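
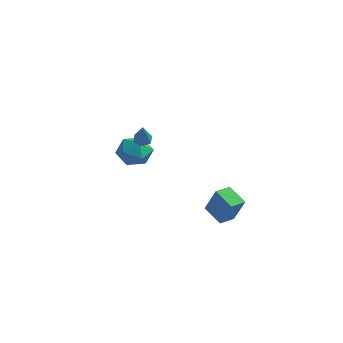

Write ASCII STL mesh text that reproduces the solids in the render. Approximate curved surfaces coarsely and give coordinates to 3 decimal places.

solid 
facet normal -0.493 0.482 -0.725
outer loop
vertex -1.675 -3.624 0.148
vertex -1.916 -3.275 0.544
vertex -1.412 -3.129 0.298
endloop
endfacet
facet normal 0.837 -0.307 -0.453
outer loop
vertex -1.675 -3.624 0.148
vertex -1.412 -3.129 0.298
vertex -0.884 -4.285 2.056
endloop
endfacet
facet normal -0.493 0.483 -0.723
outer loop
vertex -1.412 -3.129 0.298
vertex -1.916 -3.275 0.544
vertex -1.652 -2.781 0.694
endloop
endfacet
facet normal 0.859 0.507 0.075
outer loop
vertex -1.412 -3.129 0.298
vertex -1.652 -2.781 0.694
vertex -0.884 -4.285 2.056
endloop
endfacet
facet normal -0.493 0.483 -0.723
outer loop
vertex -1.652 -2.781 0.694
vertex -1.916 -3.275 0.544
vertex -2.157 -2.927 0.941
endloop
endfacet
facet normal 0.138 0.703 0.698
outer loop
vertex -1.652 -2.781 0.694
vertex -2.157 -2.927 0.941
vertex -0.884 -4.285 2.056
endloop
endfacet
facet normal -0.495 0.482 -0.723
outer loop
vertex -2.157 -2.927 0.941
vertex -1.916 -3.275 0.544
vertex -2.42 -3.422 0.791
endloop
endfacet
facet normal -0.606 0.082 0.791
outer loop
vertex -2.157 -2.927 0.941
vertex -2.42 -3.422 0.791
vertex -0.884 -4.285 2.056
endloop
endfacet
facet normal -0.495 0.483 -0.722
outer loop
vertex -2.42 -3.422 0.791
vertex -1.916 -3.275 0.544
vertex -2.18 -3.77 0.394
endloop
endfacet
facet normal -0.628 -0.733 0.263
outer loop
vertex -2.42 -3.422 0.791
vertex -2.18 -3.77 0.394
vertex -0.884 -4.285 2.056
endloop
endfacet
facet normal -0.492 0.482 -0.725
outer loop
vertex -2.18 -3.77 0.394
vertex -1.916 -3.275 0.544
vertex -1.675 -3.624 0.148
endloop
endfacet
facet normal 0.093 -0.928 -0.360
outer loop
vertex -2.18 -3.77 0.394
vertex -1.675 -3.624 0.148
vertex -0.884 -4.285 2.056
endloop
endfacet
facet normal -0.912 -0.229 0.341
outer loop
vertex -4.479 -2.01 -0.959
vertex -4.319 -3.158 -1.303
vertex -3.992 -2.809 -0.193
endloop
endfacet
facet normal -0.626 0.306 0.717
outer loop
vertex -4.479 -2.01 -0.959
vertex -3.992 -2.809 -0.193
vertex -3.536 -1.691 -0.272
endloop
endfacet
facet normal -0.476 0.838 0.265
outer loop
vertex -4.479 -2.01 -0.959
vertex -3.536 -1.691 -0.272
vertex -3.582 -1.351 -1.432
endloop
endfacet
facet normal -0.670 0.632 -0.390
outer loop
vertex -4.479 -2.01 -0.959
vertex -3.582 -1.351 -1.432
vertex -4.066 -2.257 -2.068
endloop
endfacet
facet normal -0.939 -0.028 -0.343
outer loop
vertex -4.479 -2.01 -0.959
vertex -4.066 -2.257 -2.068
vertex -4.319 -3.158 -1.303
endloop
endfacet
facet normal -0.011 0.075 0.997
outer loop
vertex -3.536 -1.691 -0.272
vertex -3.992 -2.809 -0.193
vertex -2.794 -2.643 -0.192
endloop
endfacet
facet normal -0.474 -0.790 0.388
outer loop
vertex -3.992 -2.809 -0.193
vertex -4.319 -3.158 -1.303
vertex -3.278 -3.549 -0.828
endloop
endfacet
facet normal -0.518 -0.464 -0.718
outer loop
vertex -4.319 -3.158 -1.303
vertex -4.066 -2.257 -2.068
vertex -3.324 -3.209 -1.988
endloop
endfacet
facet normal -0.083 0.602 -0.794
outer loop
vertex -4.066 -2.257 -2.068
vertex -3.582 -1.351 -1.432
vertex -2.868 -2.091 -2.067
endloop
endfacet
facet normal 0.231 0.936 0.265
outer loop
vertex -3.582 -1.351 -1.432
vertex -3.536 -1.691 -0.272
vertex -2.541 -1.742 -0.957
endloop
endfacet
facet normal 0.670 -0.632 0.390
outer loop
vertex -2.381 -2.89 -1.301
vertex -2.794 -2.643 -0.192
vertex -3.278 -3.549 -0.828
endloop
endfacet
facet normal 0.476 -0.838 -0.265
outer loop
vertex -2.381 -2.89 -1.301
vertex -3.278 -3.549 -0.828
vertex -3.324 -3.209 -1.988
endloop
endfacet
facet normal 0.626 -0.306 -0.717
outer loop
vertex -2.381 -2.89 -1.301
vertex -3.324 -3.209 -1.988
vertex -2.868 -2.091 -2.067
endloop
endfacet
facet normal 0.912 0.229 -0.341
outer loop
vertex -2.381 -2.89 -1.301
vertex -2.868 -2.091 -2.067
vertex -2.541 -1.742 -0.957
endloop
endfacet
facet normal 0.939 0.028 0.343
outer loop
vertex -2.381 -2.89 -1.301
vertex -2.541 -1.742 -0.957
vertex -2.794 -2.643 -0.192
endloop
endfacet
facet normal 0.083 -0.602 0.794
outer loop
vertex -3.278 -3.549 -0.828
vertex -2.794 -2.643 -0.192
vertex -3.992 -2.809 -0.193
endloop
endfacet
facet normal -0.231 -0.936 -0.265
outer loop
vertex -3.324 -3.209 -1.988
vertex -3.278 -3.549 -0.828
vertex -4.319 -3.158 -1.303
endloop
endfacet
facet normal 0.011 -0.075 -0.997
outer loop
vertex -2.868 -2.091 -2.067
vertex -3.324 -3.209 -1.988
vertex -4.066 -2.257 -2.068
endloop
endfacet
facet normal 0.474 0.790 -0.388
outer loop
vertex -2.541 -1.742 -0.957
vertex -2.868 -2.091 -2.067
vertex -3.582 -1.351 -1.432
endloop
endfacet
facet normal 0.518 0.464 0.718
outer loop
vertex -2.794 -2.643 -0.192
vertex -2.541 -1.742 -0.957
vertex -3.536 -1.691 -0.272
endloop
endfacet
facet normal -0.501 0.085 -0.861
outer loop
vertex 2.734 -2.995 -3.663
vertex 2.836 -1.961 -3.62
vertex 4.006 -3.09 -4.413
endloop
endfacet
facet normal -0.098 -0.994 -0.041
outer loop
vertex 5.004 -3.259 -2.7
vertex 2.734 -2.995 -3.663
vertex 4.006 -3.09 -4.413
endloop
endfacet
facet normal -0.501 0.085 -0.861
outer loop
vertex 4.006 -3.09 -4.413
vertex 2.836 -1.961 -3.62
vertex 4.108 -2.055 -4.37
endloop
endfacet
facet normal 0.860 -0.064 -0.507
outer loop
vertex 4.108 -2.055 -4.37
vertex 5.004 -3.259 -2.7
vertex 4.006 -3.09 -4.413
endloop
endfacet
facet normal -0.860 0.064 0.507
outer loop
vertex 2.734 -2.995 -3.663
vertex 3.834 -2.13 -1.907
vertex 2.836 -1.961 -3.62
endloop
endfacet
facet normal -0.098 -0.994 -0.042
outer loop
vertex 3.732 -3.165 -1.95
vertex 2.734 -2.995 -3.663
vertex 5.004 -3.259 -2.7
endloop
endfacet
facet normal -0.860 0.064 0.507
outer loop
vertex 3.732 -3.165 -1.95
vertex 3.834 -2.13 -1.907
vertex 2.734 -2.995 -3.663
endloop
endfacet
facet normal 0.098 0.994 0.041
outer loop
vertex 2.836 -1.961 -3.62
vertex 3.834 -2.13 -1.907
vertex 4.108 -2.055 -4.37
endloop
endfacet
facet normal 0.860 -0.064 -0.507
outer loop
vertex 5.106 -2.225 -2.657
vertex 5.004 -3.259 -2.7
vertex 4.108 -2.055 -4.37
endloop
endfacet
facet normal 0.099 0.994 0.041
outer loop
vertex 4.108 -2.055 -4.37
vertex 3.834 -2.13 -1.907
vertex 5.106 -2.225 -2.657
endloop
endfacet
facet normal 0.501 -0.085 0.861
outer loop
vertex 5.106 -2.225 -2.657
vertex 3.732 -3.165 -1.95
vertex 5.004 -3.259 -2.7
endloop
endfacet
facet normal 0.501 -0.085 0.861
outer loop
vertex 3.834 -2.13 -1.907
vertex 3.732 -3.165 -1.95
vertex 5.106 -2.225 -2.657
endloop
endfacet

endsolid


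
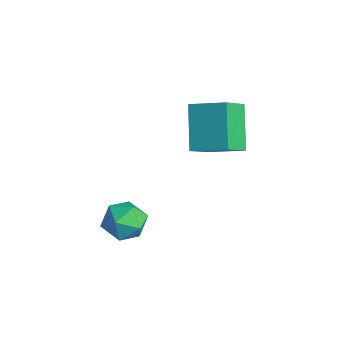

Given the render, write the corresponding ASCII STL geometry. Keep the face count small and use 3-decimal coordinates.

solid 
facet normal -0.117 0.795 0.595
outer loop
vertex 0.544 -0.399 -3.25
vertex -0.295 -0.734 -2.967
vertex 0.491 -0.97 -2.497
endloop
endfacet
facet normal 0.574 0.632 0.520
outer loop
vertex 0.544 -0.399 -3.25
vertex 0.491 -0.97 -2.497
vertex 1.187 -1.083 -3.128
endloop
endfacet
facet normal 0.733 0.658 -0.175
outer loop
vertex 0.544 -0.399 -3.25
vertex 1.187 -1.083 -3.128
vertex 0.831 -0.916 -3.989
endloop
endfacet
facet normal 0.140 0.836 -0.531
outer loop
vertex 0.544 -0.399 -3.25
vertex 0.831 -0.916 -3.989
vertex -0.085 -0.7 -3.89
endloop
endfacet
facet normal -0.386 0.921 -0.054
outer loop
vertex 0.544 -0.399 -3.25
vertex -0.085 -0.7 -3.89
vertex -0.295 -0.734 -2.967
endloop
endfacet
facet normal 0.668 -0.038 0.743
outer loop
vertex 1.187 -1.083 -3.128
vertex 0.491 -0.97 -2.497
vertex 0.745 -1.84 -2.77
endloop
endfacet
facet normal -0.449 0.225 0.865
outer loop
vertex 0.491 -0.97 -2.497
vertex -0.295 -0.734 -2.967
vertex -0.171 -1.624 -2.671
endloop
endfacet
facet normal -0.884 0.429 -0.185
outer loop
vertex -0.295 -0.734 -2.967
vertex -0.085 -0.7 -3.89
vertex -0.527 -1.457 -3.532
endloop
endfacet
facet normal -0.035 0.290 -0.956
outer loop
vertex -0.085 -0.7 -3.89
vertex 0.831 -0.916 -3.989
vertex 0.169 -1.57 -4.163
endloop
endfacet
facet normal 0.924 0.002 -0.382
outer loop
vertex 0.831 -0.916 -3.989
vertex 1.187 -1.083 -3.128
vertex 0.955 -1.806 -3.693
endloop
endfacet
facet normal -0.140 -0.836 0.531
outer loop
vertex 0.116 -2.141 -3.41
vertex 0.745 -1.84 -2.77
vertex -0.171 -1.624 -2.671
endloop
endfacet
facet normal -0.733 -0.658 0.175
outer loop
vertex 0.116 -2.141 -3.41
vertex -0.171 -1.624 -2.671
vertex -0.527 -1.457 -3.532
endloop
endfacet
facet normal -0.574 -0.632 -0.520
outer loop
vertex 0.116 -2.141 -3.41
vertex -0.527 -1.457 -3.532
vertex 0.169 -1.57 -4.163
endloop
endfacet
facet normal 0.117 -0.795 -0.595
outer loop
vertex 0.116 -2.141 -3.41
vertex 0.169 -1.57 -4.163
vertex 0.955 -1.806 -3.693
endloop
endfacet
facet normal 0.386 -0.921 0.054
outer loop
vertex 0.116 -2.141 -3.41
vertex 0.955 -1.806 -3.693
vertex 0.745 -1.84 -2.77
endloop
endfacet
facet normal 0.035 -0.290 0.956
outer loop
vertex -0.171 -1.624 -2.671
vertex 0.745 -1.84 -2.77
vertex 0.491 -0.97 -2.497
endloop
endfacet
facet normal -0.924 -0.002 0.382
outer loop
vertex -0.527 -1.457 -3.532
vertex -0.171 -1.624 -2.671
vertex -0.295 -0.734 -2.967
endloop
endfacet
facet normal -0.668 0.038 -0.743
outer loop
vertex 0.169 -1.57 -4.163
vertex -0.527 -1.457 -3.532
vertex -0.085 -0.7 -3.89
endloop
endfacet
facet normal 0.449 -0.225 -0.865
outer loop
vertex 0.955 -1.806 -3.693
vertex 0.169 -1.57 -4.163
vertex 0.831 -0.916 -3.989
endloop
endfacet
facet normal 0.884 -0.429 0.185
outer loop
vertex 0.745 -1.84 -2.77
vertex 0.955 -1.806 -3.693
vertex 1.187 -1.083 -3.128
endloop
endfacet
facet normal -0.700 -0.625 -0.345
outer loop
vertex 0.626 1.275 -0.087
vertex -0.661 1.941 1.32
vertex 0.143 2.336 -1.031
endloop
endfacet
facet normal 0.637 -0.330 -0.696
outer loop
vertex 1.221 3.299 -0.5
vertex 0.626 1.275 -0.087
vertex 0.143 2.336 -1.031
endloop
endfacet
facet normal -0.700 -0.625 -0.345
outer loop
vertex 0.143 2.336 -1.031
vertex -0.661 1.941 1.32
vertex -1.144 3.002 0.376
endloop
endfacet
facet normal -0.322 0.707 -0.629
outer loop
vertex -1.144 3.002 0.376
vertex 1.221 3.299 -0.5
vertex 0.143 2.336 -1.031
endloop
endfacet
facet normal 0.322 -0.707 0.629
outer loop
vertex 0.626 1.275 -0.087
vertex 0.417 2.904 1.851
vertex -0.661 1.941 1.32
endloop
endfacet
facet normal 0.637 -0.330 -0.696
outer loop
vertex 1.704 2.238 0.444
vertex 0.626 1.275 -0.087
vertex 1.221 3.299 -0.5
endloop
endfacet
facet normal 0.322 -0.707 0.629
outer loop
vertex 1.704 2.238 0.444
vertex 0.417 2.904 1.851
vertex 0.626 1.275 -0.087
endloop
endfacet
facet normal -0.637 0.330 0.696
outer loop
vertex -0.661 1.941 1.32
vertex 0.417 2.904 1.851
vertex -1.144 3.002 0.376
endloop
endfacet
facet normal -0.322 0.707 -0.629
outer loop
vertex -0.066 3.965 0.907
vertex 1.221 3.299 -0.5
vertex -1.144 3.002 0.376
endloop
endfacet
facet normal -0.637 0.330 0.696
outer loop
vertex -1.144 3.002 0.376
vertex 0.417 2.904 1.851
vertex -0.066 3.965 0.907
endloop
endfacet
facet normal 0.700 0.625 0.345
outer loop
vertex -0.066 3.965 0.907
vertex 1.704 2.238 0.444
vertex 1.221 3.299 -0.5
endloop
endfacet
facet normal 0.700 0.625 0.345
outer loop
vertex 0.417 2.904 1.851
vertex 1.704 2.238 0.444
vertex -0.066 3.965 0.907
endloop
endfacet

endsolid


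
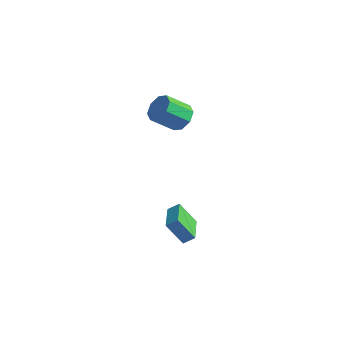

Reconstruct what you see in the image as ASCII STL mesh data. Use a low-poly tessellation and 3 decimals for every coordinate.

solid 
facet normal 0.474 0.604 -0.641
outer loop
vertex 1.142 1.191 3.431
vertex 0.237 1.573 3.122
vertex 0.918 1.817 3.855
endloop
endfacet
facet normal 0.834 -0.073 0.548
outer loop
vertex 1.142 1.191 3.431
vertex 0.918 1.817 3.855
vertex 0.228 0.025 4.668
endloop
endfacet
facet normal 0.834 -0.073 0.548
outer loop
vertex 0.228 0.025 4.668
vertex 0.918 1.817 3.855
vertex 0.004 0.651 5.092
endloop
endfacet
facet normal -0.474 -0.604 0.641
outer loop
vertex 0.228 0.025 4.668
vertex 0.004 0.651 5.092
vertex -0.677 0.407 4.358
endloop
endfacet
facet normal 0.474 0.603 -0.641
outer loop
vertex 0.918 1.817 3.855
vertex 0.237 1.573 3.122
vertex 0.295 2.3 3.849
endloop
endfacet
facet normal 0.388 0.510 0.768
outer loop
vertex 0.918 1.817 3.855
vertex 0.295 2.3 3.849
vertex 0.004 0.651 5.092
endloop
endfacet
facet normal 0.388 0.510 0.768
outer loop
vertex 0.004 0.651 5.092
vertex 0.295 2.3 3.849
vertex -0.619 1.134 5.086
endloop
endfacet
facet normal -0.474 -0.604 0.641
outer loop
vertex 0.004 0.651 5.092
vertex -0.619 1.134 5.086
vertex -0.677 0.407 4.358
endloop
endfacet
facet normal 0.474 0.603 -0.641
outer loop
vertex 0.295 2.3 3.849
vertex 0.237 1.573 3.122
vertex -0.362 2.357 3.417
endloop
endfacet
facet normal -0.285 0.794 0.538
outer loop
vertex 0.295 2.3 3.849
vertex -0.362 2.357 3.417
vertex -0.619 1.134 5.086
endloop
endfacet
facet normal -0.285 0.794 0.538
outer loop
vertex -0.619 1.134 5.086
vertex -0.362 2.357 3.417
vertex -1.276 1.191 4.654
endloop
endfacet
facet normal -0.474 -0.604 0.641
outer loop
vertex -0.619 1.134 5.086
vertex -1.276 1.191 4.654
vertex -0.677 0.407 4.358
endloop
endfacet
facet normal 0.474 0.604 -0.641
outer loop
vertex -0.362 2.357 3.417
vertex 0.237 1.573 3.122
vertex -0.668 1.955 2.812
endloop
endfacet
facet normal -0.791 0.612 -0.007
outer loop
vertex -0.362 2.357 3.417
vertex -0.668 1.955 2.812
vertex -1.276 1.191 4.654
endloop
endfacet
facet normal -0.791 0.612 -0.007
outer loop
vertex -1.276 1.191 4.654
vertex -0.668 1.955 2.812
vertex -1.582 0.789 4.049
endloop
endfacet
facet normal -0.474 -0.604 0.641
outer loop
vertex -1.276 1.191 4.654
vertex -1.582 0.789 4.049
vertex -0.677 0.407 4.358
endloop
endfacet
facet normal 0.474 0.604 -0.641
outer loop
vertex -0.668 1.955 2.812
vertex 0.237 1.573 3.122
vertex -0.444 1.329 2.388
endloop
endfacet
facet normal -0.834 0.073 -0.548
outer loop
vertex -0.668 1.955 2.812
vertex -0.444 1.329 2.388
vertex -1.582 0.789 4.049
endloop
endfacet
facet normal -0.834 0.073 -0.548
outer loop
vertex -1.582 0.789 4.049
vertex -0.444 1.329 2.388
vertex -1.358 0.163 3.625
endloop
endfacet
facet normal -0.474 -0.604 0.641
outer loop
vertex -1.582 0.789 4.049
vertex -1.358 0.163 3.625
vertex -0.677 0.407 4.358
endloop
endfacet
facet normal 0.474 0.604 -0.641
outer loop
vertex -0.444 1.329 2.388
vertex 0.237 1.573 3.122
vertex 0.179 0.846 2.394
endloop
endfacet
facet normal -0.388 -0.510 -0.768
outer loop
vertex -0.444 1.329 2.388
vertex 0.179 0.846 2.394
vertex -1.358 0.163 3.625
endloop
endfacet
facet normal -0.388 -0.510 -0.768
outer loop
vertex -1.358 0.163 3.625
vertex 0.179 0.846 2.394
vertex -0.735 -0.32 3.631
endloop
endfacet
facet normal -0.474 -0.603 0.641
outer loop
vertex -1.358 0.163 3.625
vertex -0.735 -0.32 3.631
vertex -0.677 0.407 4.358
endloop
endfacet
facet normal 0.474 0.604 -0.641
outer loop
vertex 0.179 0.846 2.394
vertex 0.237 1.573 3.122
vertex 0.836 0.789 2.826
endloop
endfacet
facet normal 0.285 -0.794 -0.538
outer loop
vertex 0.179 0.846 2.394
vertex 0.836 0.789 2.826
vertex -0.735 -0.32 3.631
endloop
endfacet
facet normal 0.285 -0.794 -0.538
outer loop
vertex -0.735 -0.32 3.631
vertex 0.836 0.789 2.826
vertex -0.078 -0.377 4.063
endloop
endfacet
facet normal -0.474 -0.603 0.641
outer loop
vertex -0.735 -0.32 3.631
vertex -0.078 -0.377 4.063
vertex -0.677 0.407 4.358
endloop
endfacet
facet normal 0.474 0.604 -0.641
outer loop
vertex 0.836 0.789 2.826
vertex 0.237 1.573 3.122
vertex 1.142 1.191 3.431
endloop
endfacet
facet normal 0.791 -0.612 0.007
outer loop
vertex 0.836 0.789 2.826
vertex 1.142 1.191 3.431
vertex -0.078 -0.377 4.063
endloop
endfacet
facet normal 0.791 -0.612 0.007
outer loop
vertex -0.078 -0.377 4.063
vertex 1.142 1.191 3.431
vertex 0.228 0.025 4.668
endloop
endfacet
facet normal -0.474 -0.604 0.641
outer loop
vertex -0.078 -0.377 4.063
vertex 0.228 0.025 4.668
vertex -0.677 0.407 4.358
endloop
endfacet
facet normal -0.572 0.810 -0.131
outer loop
vertex 1.61 -0.451 -3.107
vertex 2.589 -0.002 -4.611
vertex 1.059 -0.921 -3.606
endloop
endfacet
facet normal -0.529 -0.243 0.813
outer loop
vertex 2.271 -2.638 -3.329
vertex 1.61 -0.451 -3.107
vertex 1.059 -0.921 -3.606
endloop
endfacet
facet normal -0.572 0.810 -0.130
outer loop
vertex 1.059 -0.921 -3.606
vertex 2.589 -0.002 -4.611
vertex 2.037 -0.472 -5.11
endloop
endfacet
facet normal -0.627 -0.534 -0.567
outer loop
vertex 2.037 -0.472 -5.11
vertex 2.271 -2.638 -3.329
vertex 1.059 -0.921 -3.606
endloop
endfacet
facet normal 0.627 0.534 0.567
outer loop
vertex 1.61 -0.451 -3.107
vertex 3.801 -1.719 -4.334
vertex 2.589 -0.002 -4.611
endloop
endfacet
facet normal -0.529 -0.242 0.813
outer loop
vertex 2.823 -2.168 -2.83
vertex 1.61 -0.451 -3.107
vertex 2.271 -2.638 -3.329
endloop
endfacet
facet normal 0.627 0.534 0.567
outer loop
vertex 2.823 -2.168 -2.83
vertex 3.801 -1.719 -4.334
vertex 1.61 -0.451 -3.107
endloop
endfacet
facet normal 0.529 0.242 -0.813
outer loop
vertex 2.589 -0.002 -4.611
vertex 3.801 -1.719 -4.334
vertex 2.037 -0.472 -5.11
endloop
endfacet
facet normal -0.627 -0.534 -0.567
outer loop
vertex 3.25 -2.189 -4.833
vertex 2.271 -2.638 -3.329
vertex 2.037 -0.472 -5.11
endloop
endfacet
facet normal 0.529 0.243 -0.813
outer loop
vertex 2.037 -0.472 -5.11
vertex 3.801 -1.719 -4.334
vertex 3.25 -2.189 -4.833
endloop
endfacet
facet normal 0.572 -0.810 0.130
outer loop
vertex 3.25 -2.189 -4.833
vertex 2.823 -2.168 -2.83
vertex 2.271 -2.638 -3.329
endloop
endfacet
facet normal 0.572 -0.810 0.131
outer loop
vertex 3.801 -1.719 -4.334
vertex 2.823 -2.168 -2.83
vertex 3.25 -2.189 -4.833
endloop
endfacet

endsolid


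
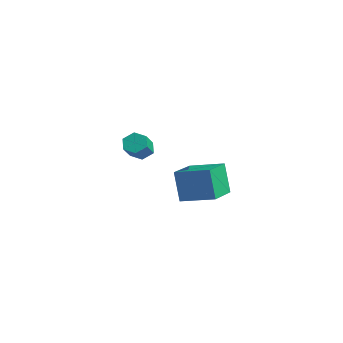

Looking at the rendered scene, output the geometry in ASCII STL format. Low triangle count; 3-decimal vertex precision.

solid 
facet normal -0.519 0.560 -0.646
outer loop
vertex -3.588 1.949 -1.83
vertex -3.996 2.132 -1.344
vertex -3.455 2.487 -1.471
endloop
endfacet
facet normal 0.831 0.152 -0.535
outer loop
vertex -3.588 1.949 -1.83
vertex -3.455 2.487 -1.471
vertex -2.956 1.266 -1.042
endloop
endfacet
facet normal 0.831 0.151 -0.536
outer loop
vertex -2.956 1.266 -1.042
vertex -3.455 2.487 -1.471
vertex -2.822 1.803 -0.683
endloop
endfacet
facet normal 0.519 -0.561 0.645
outer loop
vertex -2.956 1.266 -1.042
vertex -2.822 1.803 -0.683
vertex -3.364 1.448 -0.556
endloop
endfacet
facet normal -0.519 0.561 -0.645
outer loop
vertex -3.455 2.487 -1.471
vertex -3.996 2.132 -1.344
vertex -3.862 2.669 -0.985
endloop
endfacet
facet normal 0.591 0.781 0.203
outer loop
vertex -3.455 2.487 -1.471
vertex -3.862 2.669 -0.985
vertex -2.822 1.803 -0.683
endloop
endfacet
facet normal 0.591 0.781 0.202
outer loop
vertex -2.822 1.803 -0.683
vertex -3.862 2.669 -0.985
vertex -3.23 1.986 -0.197
endloop
endfacet
facet normal 0.518 -0.560 0.646
outer loop
vertex -2.822 1.803 -0.683
vertex -3.23 1.986 -0.197
vertex -3.364 1.448 -0.556
endloop
endfacet
facet normal -0.519 0.561 -0.645
outer loop
vertex -3.862 2.669 -0.985
vertex -3.996 2.132 -1.344
vertex -4.404 2.314 -0.858
endloop
endfacet
facet normal -0.240 0.630 0.738
outer loop
vertex -3.862 2.669 -0.985
vertex -4.404 2.314 -0.858
vertex -3.23 1.986 -0.197
endloop
endfacet
facet normal -0.240 0.630 0.738
outer loop
vertex -3.23 1.986 -0.197
vertex -4.404 2.314 -0.858
vertex -3.772 1.631 -0.07
endloop
endfacet
facet normal 0.518 -0.560 0.646
outer loop
vertex -3.23 1.986 -0.197
vertex -3.772 1.631 -0.07
vertex -3.364 1.448 -0.556
endloop
endfacet
facet normal -0.519 0.561 -0.645
outer loop
vertex -4.404 2.314 -0.858
vertex -3.996 2.132 -1.344
vertex -4.538 1.777 -1.217
endloop
endfacet
facet normal -0.831 -0.151 0.536
outer loop
vertex -4.404 2.314 -0.858
vertex -4.538 1.777 -1.217
vertex -3.772 1.631 -0.07
endloop
endfacet
facet normal -0.831 -0.152 0.535
outer loop
vertex -3.772 1.631 -0.07
vertex -4.538 1.777 -1.217
vertex -3.905 1.093 -0.429
endloop
endfacet
facet normal 0.519 -0.560 0.646
outer loop
vertex -3.772 1.631 -0.07
vertex -3.905 1.093 -0.429
vertex -3.364 1.448 -0.556
endloop
endfacet
facet normal -0.518 0.560 -0.646
outer loop
vertex -4.538 1.777 -1.217
vertex -3.996 2.132 -1.344
vertex -4.13 1.594 -1.703
endloop
endfacet
facet normal -0.591 -0.781 -0.203
outer loop
vertex -4.538 1.777 -1.217
vertex -4.13 1.594 -1.703
vertex -3.905 1.093 -0.429
endloop
endfacet
facet normal -0.591 -0.781 -0.203
outer loop
vertex -3.905 1.093 -0.429
vertex -4.13 1.594 -1.703
vertex -3.498 0.911 -0.915
endloop
endfacet
facet normal 0.519 -0.561 0.645
outer loop
vertex -3.905 1.093 -0.429
vertex -3.498 0.911 -0.915
vertex -3.364 1.448 -0.556
endloop
endfacet
facet normal -0.518 0.560 -0.646
outer loop
vertex -4.13 1.594 -1.703
vertex -3.996 2.132 -1.344
vertex -3.588 1.949 -1.83
endloop
endfacet
facet normal 0.240 -0.630 -0.738
outer loop
vertex -4.13 1.594 -1.703
vertex -3.588 1.949 -1.83
vertex -3.498 0.911 -0.915
endloop
endfacet
facet normal 0.240 -0.630 -0.738
outer loop
vertex -3.498 0.911 -0.915
vertex -3.588 1.949 -1.83
vertex -2.956 1.266 -1.042
endloop
endfacet
facet normal 0.519 -0.561 0.645
outer loop
vertex -3.498 0.911 -0.915
vertex -2.956 1.266 -1.042
vertex -3.364 1.448 -0.556
endloop
endfacet
facet normal -0.740 -0.631 -0.232
outer loop
vertex 1.338 0.923 -0.568
vertex 0.232 2.334 -0.88
vertex 1.822 0.946 -2.177
endloop
endfacet
facet normal 0.608 -0.775 0.172
outer loop
vertex 3.088 2.026 -1.78
vertex 1.338 0.923 -0.568
vertex 1.822 0.946 -2.177
endloop
endfacet
facet normal -0.740 -0.631 -0.232
outer loop
vertex 1.822 0.946 -2.177
vertex 0.232 2.334 -0.88
vertex 0.716 2.358 -2.488
endloop
endfacet
facet normal 0.288 0.015 -0.958
outer loop
vertex 0.716 2.358 -2.488
vertex 3.088 2.026 -1.78
vertex 1.822 0.946 -2.177
endloop
endfacet
facet normal -0.288 -0.014 0.957
outer loop
vertex 1.338 0.923 -0.568
vertex 1.498 3.414 -0.483
vertex 0.232 2.334 -0.88
endloop
endfacet
facet normal 0.607 -0.776 0.171
outer loop
vertex 2.604 2.002 -0.172
vertex 1.338 0.923 -0.568
vertex 3.088 2.026 -1.78
endloop
endfacet
facet normal -0.287 -0.014 0.958
outer loop
vertex 2.604 2.002 -0.172
vertex 1.498 3.414 -0.483
vertex 1.338 0.923 -0.568
endloop
endfacet
facet normal -0.608 0.775 -0.171
outer loop
vertex 0.232 2.334 -0.88
vertex 1.498 3.414 -0.483
vertex 0.716 2.358 -2.488
endloop
endfacet
facet normal 0.288 0.014 -0.958
outer loop
vertex 1.982 3.437 -2.092
vertex 3.088 2.026 -1.78
vertex 0.716 2.358 -2.488
endloop
endfacet
facet normal -0.607 0.776 -0.172
outer loop
vertex 0.716 2.358 -2.488
vertex 1.498 3.414 -0.483
vertex 1.982 3.437 -2.092
endloop
endfacet
facet normal 0.740 0.631 0.232
outer loop
vertex 1.982 3.437 -2.092
vertex 2.604 2.002 -0.172
vertex 3.088 2.026 -1.78
endloop
endfacet
facet normal 0.740 0.631 0.232
outer loop
vertex 1.498 3.414 -0.483
vertex 2.604 2.002 -0.172
vertex 1.982 3.437 -2.092
endloop
endfacet

endsolid


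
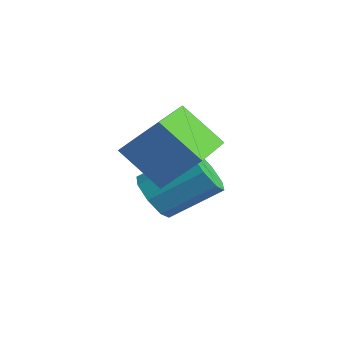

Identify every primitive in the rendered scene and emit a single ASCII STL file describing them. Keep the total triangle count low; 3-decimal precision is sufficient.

solid 
facet normal -0.593 0.794 -0.131
outer loop
vertex 2.306 2.374 3.953
vertex 3.535 3.078 2.657
vertex 1.423 1.497 2.639
endloop
endfacet
facet normal -0.640 -0.367 0.675
outer loop
vertex 2.705 -0.218 2.923
vertex 2.306 2.374 3.953
vertex 1.423 1.497 2.639
endloop
endfacet
facet normal -0.593 0.794 -0.131
outer loop
vertex 1.423 1.497 2.639
vertex 3.535 3.078 2.657
vertex 2.652 2.201 1.343
endloop
endfacet
facet normal -0.488 -0.485 -0.726
outer loop
vertex 2.652 2.201 1.343
vertex 2.705 -0.218 2.923
vertex 1.423 1.497 2.639
endloop
endfacet
facet normal 0.488 0.485 0.726
outer loop
vertex 2.306 2.374 3.953
vertex 4.817 1.363 2.941
vertex 3.535 3.078 2.657
endloop
endfacet
facet normal -0.640 -0.367 0.675
outer loop
vertex 3.588 0.659 4.237
vertex 2.306 2.374 3.953
vertex 2.705 -0.218 2.923
endloop
endfacet
facet normal 0.488 0.485 0.726
outer loop
vertex 3.588 0.659 4.237
vertex 4.817 1.363 2.941
vertex 2.306 2.374 3.953
endloop
endfacet
facet normal 0.640 0.367 -0.675
outer loop
vertex 3.535 3.078 2.657
vertex 4.817 1.363 2.941
vertex 2.652 2.201 1.343
endloop
endfacet
facet normal -0.488 -0.485 -0.726
outer loop
vertex 3.934 0.486 1.627
vertex 2.705 -0.218 2.923
vertex 2.652 2.201 1.343
endloop
endfacet
facet normal 0.640 0.367 -0.675
outer loop
vertex 2.652 2.201 1.343
vertex 4.817 1.363 2.941
vertex 3.934 0.486 1.627
endloop
endfacet
facet normal 0.593 -0.794 0.131
outer loop
vertex 3.934 0.486 1.627
vertex 3.588 0.659 4.237
vertex 2.705 -0.218 2.923
endloop
endfacet
facet normal 0.593 -0.794 0.131
outer loop
vertex 4.817 1.363 2.941
vertex 3.588 0.659 4.237
vertex 3.934 0.486 1.627
endloop
endfacet
facet normal -0.395 -0.735 -0.551
outer loop
vertex 2.333 1.853 -0.841
vertex 1.74 1.639 -0.13
vertex 1.706 2.22 -0.881
endloop
endfacet
facet normal 0.318 0.453 -0.833
outer loop
vertex 2.333 1.853 -0.841
vertex 1.706 2.22 -0.881
vertex 3.152 3.374 0.299
endloop
endfacet
facet normal 0.319 0.453 -0.833
outer loop
vertex 3.152 3.374 0.299
vertex 1.706 2.22 -0.881
vertex 2.526 3.741 0.259
endloop
endfacet
facet normal 0.396 0.735 0.550
outer loop
vertex 3.152 3.374 0.299
vertex 2.526 3.741 0.259
vertex 2.56 3.161 1.01
endloop
endfacet
facet normal -0.396 -0.735 -0.551
outer loop
vertex 1.706 2.22 -0.881
vertex 1.74 1.639 -0.13
vertex 1.1 2.247 -0.481
endloop
endfacet
facet normal -0.384 0.677 -0.627
outer loop
vertex 1.706 2.22 -0.881
vertex 1.1 2.247 -0.481
vertex 2.526 3.741 0.259
endloop
endfacet
facet normal -0.384 0.677 -0.628
outer loop
vertex 2.526 3.741 0.259
vertex 1.1 2.247 -0.481
vertex 1.919 3.768 0.659
endloop
endfacet
facet normal 0.395 0.736 0.550
outer loop
vertex 2.526 3.741 0.259
vertex 1.919 3.768 0.659
vertex 2.56 3.161 1.01
endloop
endfacet
facet normal -0.396 -0.735 -0.550
outer loop
vertex 1.1 2.247 -0.481
vertex 1.74 1.639 -0.13
vertex 0.869 1.918 0.125
endloop
endfacet
facet normal -0.862 0.505 -0.054
outer loop
vertex 1.1 2.247 -0.481
vertex 0.869 1.918 0.125
vertex 1.919 3.768 0.659
endloop
endfacet
facet normal -0.862 0.505 -0.054
outer loop
vertex 1.919 3.768 0.659
vertex 0.869 1.918 0.125
vertex 1.688 3.439 1.265
endloop
endfacet
facet normal 0.395 0.736 0.550
outer loop
vertex 1.919 3.768 0.659
vertex 1.688 3.439 1.265
vertex 2.56 3.161 1.01
endloop
endfacet
facet normal -0.396 -0.735 -0.550
outer loop
vertex 0.869 1.918 0.125
vertex 1.74 1.639 -0.13
vertex 1.148 1.426 0.581
endloop
endfacet
facet normal -0.834 0.037 0.550
outer loop
vertex 0.869 1.918 0.125
vertex 1.148 1.426 0.581
vertex 1.688 3.439 1.265
endloop
endfacet
facet normal -0.834 0.037 0.550
outer loop
vertex 1.688 3.439 1.265
vertex 1.148 1.426 0.581
vertex 1.967 2.947 1.721
endloop
endfacet
facet normal 0.395 0.735 0.551
outer loop
vertex 1.688 3.439 1.265
vertex 1.967 2.947 1.721
vertex 2.56 3.161 1.01
endloop
endfacet
facet normal -0.396 -0.735 -0.550
outer loop
vertex 1.148 1.426 0.581
vertex 1.74 1.639 -0.13
vertex 1.774 1.059 0.621
endloop
endfacet
facet normal -0.319 -0.453 0.833
outer loop
vertex 1.148 1.426 0.581
vertex 1.774 1.059 0.621
vertex 1.967 2.947 1.721
endloop
endfacet
facet normal -0.318 -0.453 0.833
outer loop
vertex 1.967 2.947 1.721
vertex 1.774 1.059 0.621
vertex 2.594 2.58 1.761
endloop
endfacet
facet normal 0.395 0.735 0.551
outer loop
vertex 1.967 2.947 1.721
vertex 2.594 2.58 1.761
vertex 2.56 3.161 1.01
endloop
endfacet
facet normal -0.395 -0.736 -0.550
outer loop
vertex 1.774 1.059 0.621
vertex 1.74 1.639 -0.13
vertex 2.381 1.032 0.221
endloop
endfacet
facet normal 0.384 -0.677 0.628
outer loop
vertex 1.774 1.059 0.621
vertex 2.381 1.032 0.221
vertex 2.594 2.58 1.761
endloop
endfacet
facet normal 0.384 -0.677 0.628
outer loop
vertex 2.594 2.58 1.761
vertex 2.381 1.032 0.221
vertex 3.2 2.553 1.361
endloop
endfacet
facet normal 0.396 0.735 0.551
outer loop
vertex 2.594 2.58 1.761
vertex 3.2 2.553 1.361
vertex 2.56 3.161 1.01
endloop
endfacet
facet normal -0.395 -0.736 -0.550
outer loop
vertex 2.381 1.032 0.221
vertex 1.74 1.639 -0.13
vertex 2.612 1.361 -0.385
endloop
endfacet
facet normal 0.862 -0.505 0.054
outer loop
vertex 2.381 1.032 0.221
vertex 2.612 1.361 -0.385
vertex 3.2 2.553 1.361
endloop
endfacet
facet normal 0.862 -0.505 0.054
outer loop
vertex 3.2 2.553 1.361
vertex 2.612 1.361 -0.385
vertex 3.431 2.882 0.755
endloop
endfacet
facet normal 0.396 0.735 0.550
outer loop
vertex 3.2 2.553 1.361
vertex 3.431 2.882 0.755
vertex 2.56 3.161 1.01
endloop
endfacet
facet normal -0.395 -0.735 -0.551
outer loop
vertex 2.612 1.361 -0.385
vertex 1.74 1.639 -0.13
vertex 2.333 1.853 -0.841
endloop
endfacet
facet normal 0.834 -0.037 -0.550
outer loop
vertex 2.612 1.361 -0.385
vertex 2.333 1.853 -0.841
vertex 3.431 2.882 0.755
endloop
endfacet
facet normal 0.834 -0.037 -0.550
outer loop
vertex 3.431 2.882 0.755
vertex 2.333 1.853 -0.841
vertex 3.152 3.374 0.299
endloop
endfacet
facet normal 0.396 0.735 0.550
outer loop
vertex 3.431 2.882 0.755
vertex 3.152 3.374 0.299
vertex 2.56 3.161 1.01
endloop
endfacet

endsolid


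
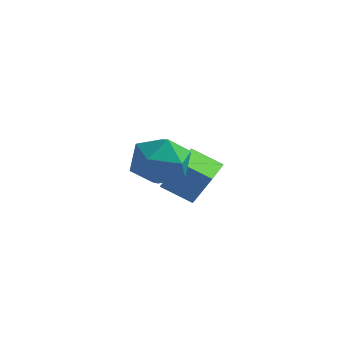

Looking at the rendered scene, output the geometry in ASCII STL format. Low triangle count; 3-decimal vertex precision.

solid 
facet normal -0.336 0.228 0.914
outer loop
vertex 3.366 0.668 -0.147
vertex 3.07 -0.071 -0.071
vertex 3.817 0.086 0.164
endloop
endfacet
facet normal 0.253 0.601 0.758
outer loop
vertex 3.366 0.668 -0.147
vertex 3.817 0.086 0.164
vertex 4.135 0.605 -0.354
endloop
endfacet
facet normal 0.125 0.978 0.167
outer loop
vertex 3.366 0.668 -0.147
vertex 4.135 0.605 -0.354
vertex 3.584 0.77 -0.908
endloop
endfacet
facet normal -0.544 0.838 -0.043
outer loop
vertex 3.366 0.668 -0.147
vertex 3.584 0.77 -0.908
vertex 2.926 0.352 -0.734
endloop
endfacet
facet normal -0.827 0.374 0.419
outer loop
vertex 3.366 0.668 -0.147
vertex 2.926 0.352 -0.734
vertex 3.07 -0.071 -0.071
endloop
endfacet
facet normal 0.777 0.138 0.615
outer loop
vertex 4.135 0.605 -0.354
vertex 3.817 0.086 0.164
vertex 4.314 -0.172 -0.406
endloop
endfacet
facet normal -0.175 -0.466 0.867
outer loop
vertex 3.817 0.086 0.164
vertex 3.07 -0.071 -0.071
vertex 3.656 -0.59 -0.232
endloop
endfacet
facet normal -0.971 -0.228 0.065
outer loop
vertex 3.07 -0.071 -0.071
vertex 2.926 0.352 -0.734
vertex 3.105 -0.425 -0.786
endloop
endfacet
facet normal -0.512 0.522 -0.682
outer loop
vertex 2.926 0.352 -0.734
vertex 3.584 0.77 -0.908
vertex 3.423 0.094 -1.304
endloop
endfacet
facet normal 0.568 0.748 -0.343
outer loop
vertex 3.584 0.77 -0.908
vertex 4.135 0.605 -0.354
vertex 4.17 0.251 -1.069
endloop
endfacet
facet normal 0.544 -0.838 0.043
outer loop
vertex 3.874 -0.488 -0.993
vertex 4.314 -0.172 -0.406
vertex 3.656 -0.59 -0.232
endloop
endfacet
facet normal -0.125 -0.978 -0.167
outer loop
vertex 3.874 -0.488 -0.993
vertex 3.656 -0.59 -0.232
vertex 3.105 -0.425 -0.786
endloop
endfacet
facet normal -0.253 -0.601 -0.758
outer loop
vertex 3.874 -0.488 -0.993
vertex 3.105 -0.425 -0.786
vertex 3.423 0.094 -1.304
endloop
endfacet
facet normal 0.336 -0.228 -0.914
outer loop
vertex 3.874 -0.488 -0.993
vertex 3.423 0.094 -1.304
vertex 4.17 0.251 -1.069
endloop
endfacet
facet normal 0.827 -0.374 -0.419
outer loop
vertex 3.874 -0.488 -0.993
vertex 4.17 0.251 -1.069
vertex 4.314 -0.172 -0.406
endloop
endfacet
facet normal 0.512 -0.522 0.682
outer loop
vertex 3.656 -0.59 -0.232
vertex 4.314 -0.172 -0.406
vertex 3.817 0.086 0.164
endloop
endfacet
facet normal -0.568 -0.748 0.343
outer loop
vertex 3.105 -0.425 -0.786
vertex 3.656 -0.59 -0.232
vertex 3.07 -0.071 -0.071
endloop
endfacet
facet normal -0.777 -0.138 -0.615
outer loop
vertex 3.423 0.094 -1.304
vertex 3.105 -0.425 -0.786
vertex 2.926 0.352 -0.734
endloop
endfacet
facet normal 0.175 0.466 -0.867
outer loop
vertex 4.17 0.251 -1.069
vertex 3.423 0.094 -1.304
vertex 3.584 0.77 -0.908
endloop
endfacet
facet normal 0.971 0.228 -0.065
outer loop
vertex 4.314 -0.172 -0.406
vertex 4.17 0.251 -1.069
vertex 4.135 0.605 -0.354
endloop
endfacet
facet normal -0.856 -0.188 0.482
outer loop
vertex 3.087 2.0 -1.501
vertex 2.793 3.193 -1.558
vertex 2.642 1.85 -2.349
endloop
endfacet
facet normal 0.239 -0.970 0.046
outer loop
vertex 3.447 2.027 -2.802
vertex 3.087 2.0 -1.501
vertex 2.642 1.85 -2.349
endloop
endfacet
facet normal -0.856 -0.188 0.482
outer loop
vertex 2.642 1.85 -2.349
vertex 2.793 3.193 -1.558
vertex 2.348 3.043 -2.406
endloop
endfacet
facet normal -0.458 -0.155 -0.875
outer loop
vertex 2.348 3.043 -2.406
vertex 3.447 2.027 -2.802
vertex 2.642 1.85 -2.349
endloop
endfacet
facet normal 0.458 0.155 0.875
outer loop
vertex 3.087 2.0 -1.501
vertex 3.598 3.37 -2.011
vertex 2.793 3.193 -1.558
endloop
endfacet
facet normal 0.239 -0.970 0.046
outer loop
vertex 3.892 2.177 -1.954
vertex 3.087 2.0 -1.501
vertex 3.447 2.027 -2.802
endloop
endfacet
facet normal 0.458 0.155 0.875
outer loop
vertex 3.892 2.177 -1.954
vertex 3.598 3.37 -2.011
vertex 3.087 2.0 -1.501
endloop
endfacet
facet normal -0.239 0.970 -0.046
outer loop
vertex 2.793 3.193 -1.558
vertex 3.598 3.37 -2.011
vertex 2.348 3.043 -2.406
endloop
endfacet
facet normal -0.458 -0.155 -0.875
outer loop
vertex 3.153 3.22 -2.859
vertex 3.447 2.027 -2.802
vertex 2.348 3.043 -2.406
endloop
endfacet
facet normal -0.239 0.970 -0.046
outer loop
vertex 2.348 3.043 -2.406
vertex 3.598 3.37 -2.011
vertex 3.153 3.22 -2.859
endloop
endfacet
facet normal 0.856 0.188 -0.482
outer loop
vertex 3.153 3.22 -2.859
vertex 3.892 2.177 -1.954
vertex 3.447 2.027 -2.802
endloop
endfacet
facet normal 0.856 0.188 -0.482
outer loop
vertex 3.598 3.37 -2.011
vertex 3.892 2.177 -1.954
vertex 3.153 3.22 -2.859
endloop
endfacet

endsolid


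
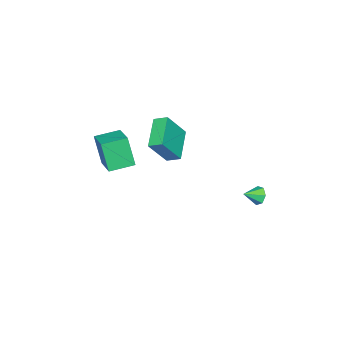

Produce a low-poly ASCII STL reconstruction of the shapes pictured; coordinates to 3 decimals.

solid 
facet normal -0.850 -0.300 0.433
outer loop
vertex 1.373 -2.456 4.0
vertex 1.265 -1.653 4.344
vertex 0.334 -1.888 2.351
endloop
endfacet
facet normal 0.123 -0.912 -0.391
outer loop
vertex 2.095 -1.267 1.456
vertex 1.373 -2.456 4.0
vertex 0.334 -1.888 2.351
endloop
endfacet
facet normal -0.851 -0.299 0.433
outer loop
vertex 0.334 -1.888 2.351
vertex 1.265 -1.653 4.344
vertex 0.227 -1.085 2.695
endloop
endfacet
facet normal -0.512 0.280 -0.812
outer loop
vertex 0.227 -1.085 2.695
vertex 2.095 -1.267 1.456
vertex 0.334 -1.888 2.351
endloop
endfacet
facet normal 0.512 -0.279 0.813
outer loop
vertex 1.373 -2.456 4.0
vertex 3.026 -1.032 3.449
vertex 1.265 -1.653 4.344
endloop
endfacet
facet normal 0.123 -0.912 -0.391
outer loop
vertex 3.133 -1.835 3.105
vertex 1.373 -2.456 4.0
vertex 2.095 -1.267 1.456
endloop
endfacet
facet normal 0.512 -0.280 0.812
outer loop
vertex 3.133 -1.835 3.105
vertex 3.026 -1.032 3.449
vertex 1.373 -2.456 4.0
endloop
endfacet
facet normal -0.123 0.912 0.391
outer loop
vertex 1.265 -1.653 4.344
vertex 3.026 -1.032 3.449
vertex 0.227 -1.085 2.695
endloop
endfacet
facet normal -0.512 0.279 -0.813
outer loop
vertex 1.987 -0.464 1.8
vertex 2.095 -1.267 1.456
vertex 0.227 -1.085 2.695
endloop
endfacet
facet normal -0.123 0.912 0.391
outer loop
vertex 0.227 -1.085 2.695
vertex 3.026 -1.032 3.449
vertex 1.987 -0.464 1.8
endloop
endfacet
facet normal 0.851 0.300 -0.432
outer loop
vertex 1.987 -0.464 1.8
vertex 3.133 -1.835 3.105
vertex 2.095 -1.267 1.456
endloop
endfacet
facet normal 0.850 0.299 -0.433
outer loop
vertex 3.026 -1.032 3.449
vertex 3.133 -1.835 3.105
vertex 1.987 -0.464 1.8
endloop
endfacet
facet normal -0.695 -0.657 -0.292
outer loop
vertex 3.533 -4.96 3.105
vertex 2.475 -3.929 3.305
vertex 3.754 -4.374 1.258
endloop
endfacet
facet normal 0.710 -0.691 -0.134
outer loop
vertex 4.985 -3.211 1.775
vertex 3.533 -4.96 3.105
vertex 3.754 -4.374 1.258
endloop
endfacet
facet normal -0.696 -0.656 -0.292
outer loop
vertex 3.754 -4.374 1.258
vertex 2.475 -3.929 3.305
vertex 2.697 -3.343 1.459
endloop
endfacet
facet normal 0.113 0.301 -0.947
outer loop
vertex 2.697 -3.343 1.459
vertex 4.985 -3.211 1.775
vertex 3.754 -4.374 1.258
endloop
endfacet
facet normal -0.114 -0.300 0.947
outer loop
vertex 3.533 -4.96 3.105
vertex 3.706 -2.766 3.822
vertex 2.475 -3.929 3.305
endloop
endfacet
facet normal 0.710 -0.691 -0.134
outer loop
vertex 4.763 -3.797 3.621
vertex 3.533 -4.96 3.105
vertex 4.985 -3.211 1.775
endloop
endfacet
facet normal -0.113 -0.301 0.947
outer loop
vertex 4.763 -3.797 3.621
vertex 3.706 -2.766 3.822
vertex 3.533 -4.96 3.105
endloop
endfacet
facet normal -0.710 0.692 0.134
outer loop
vertex 2.475 -3.929 3.305
vertex 3.706 -2.766 3.822
vertex 2.697 -3.343 1.459
endloop
endfacet
facet normal 0.113 0.300 -0.947
outer loop
vertex 3.927 -2.18 1.975
vertex 4.985 -3.211 1.775
vertex 2.697 -3.343 1.459
endloop
endfacet
facet normal -0.710 0.691 0.134
outer loop
vertex 2.697 -3.343 1.459
vertex 3.706 -2.766 3.822
vertex 3.927 -2.18 1.975
endloop
endfacet
facet normal 0.695 0.657 0.292
outer loop
vertex 3.927 -2.18 1.975
vertex 4.763 -3.797 3.621
vertex 4.985 -3.211 1.775
endloop
endfacet
facet normal 0.696 0.656 0.292
outer loop
vertex 3.706 -2.766 3.822
vertex 4.763 -3.797 3.621
vertex 3.927 -2.18 1.975
endloop
endfacet
facet normal -0.724 0.549 -0.416
outer loop
vertex 0.888 3.584 -1.315
vertex 0.55 3.55 -0.772
vertex 0.983 3.989 -0.946
endloop
endfacet
facet normal 0.938 0.087 -0.337
outer loop
vertex 0.888 3.584 -1.315
vertex 0.983 3.989 -0.946
vertex 1.29 2.99 -0.348
endloop
endfacet
facet normal -0.725 0.550 -0.416
outer loop
vertex 0.983 3.989 -0.946
vertex 0.55 3.55 -0.772
vertex 0.753 4.063 -0.447
endloop
endfacet
facet normal 0.836 0.448 0.319
outer loop
vertex 0.983 3.989 -0.946
vertex 0.753 4.063 -0.447
vertex 1.29 2.99 -0.348
endloop
endfacet
facet normal -0.725 0.550 -0.415
outer loop
vertex 0.753 4.063 -0.447
vertex 0.55 3.55 -0.772
vertex 0.37 3.751 -0.192
endloop
endfacet
facet normal 0.373 0.268 0.888
outer loop
vertex 0.753 4.063 -0.447
vertex 0.37 3.751 -0.192
vertex 1.29 2.99 -0.348
endloop
endfacet
facet normal -0.725 0.550 -0.415
outer loop
vertex 0.37 3.751 -0.192
vertex 0.55 3.55 -0.772
vertex 0.123 3.288 -0.374
endloop
endfacet
facet normal -0.102 -0.316 0.943
outer loop
vertex 0.37 3.751 -0.192
vertex 0.123 3.288 -0.374
vertex 1.29 2.99 -0.348
endloop
endfacet
facet normal -0.725 0.550 -0.415
outer loop
vertex 0.123 3.288 -0.374
vertex 0.55 3.55 -0.772
vertex 0.198 3.023 -0.856
endloop
endfacet
facet normal -0.231 -0.867 0.441
outer loop
vertex 0.123 3.288 -0.374
vertex 0.198 3.023 -0.856
vertex 1.29 2.99 -0.348
endloop
endfacet
facet normal -0.724 0.550 -0.416
outer loop
vertex 0.198 3.023 -0.856
vertex 0.55 3.55 -0.772
vertex 0.538 3.154 -1.275
endloop
endfacet
facet normal 0.081 -0.968 -0.237
outer loop
vertex 0.198 3.023 -0.856
vertex 0.538 3.154 -1.275
vertex 1.29 2.99 -0.348
endloop
endfacet
facet normal -0.724 0.550 -0.416
outer loop
vertex 0.538 3.154 -1.275
vertex 0.55 3.55 -0.772
vertex 0.888 3.584 -1.315
endloop
endfacet
facet normal 0.602 -0.544 -0.584
outer loop
vertex 0.538 3.154 -1.275
vertex 0.888 3.584 -1.315
vertex 1.29 2.99 -0.348
endloop
endfacet

endsolid


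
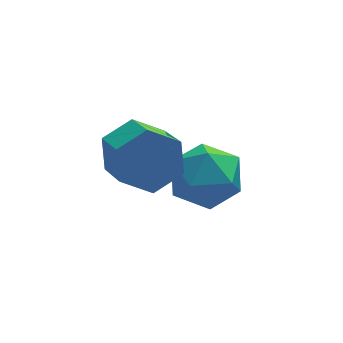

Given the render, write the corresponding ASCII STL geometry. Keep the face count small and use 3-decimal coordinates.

solid 
facet normal -0.515 0.816 0.260
outer loop
vertex 0.789 3.834 -2.45
vertex 0.522 3.447 -1.765
vertex 1.227 3.886 -1.746
endloop
endfacet
facet normal 0.065 0.991 -0.114
outer loop
vertex 0.789 3.834 -2.45
vertex 1.227 3.886 -1.746
vertex 1.618 3.777 -2.471
endloop
endfacet
facet normal 0.027 0.663 -0.748
outer loop
vertex 0.789 3.834 -2.45
vertex 1.618 3.777 -2.471
vertex 1.154 3.269 -2.938
endloop
endfacet
facet normal -0.579 0.286 -0.764
outer loop
vertex 0.789 3.834 -2.45
vertex 1.154 3.269 -2.938
vertex 0.477 3.066 -2.501
endloop
endfacet
facet normal -0.914 0.381 -0.141
outer loop
vertex 0.789 3.834 -2.45
vertex 0.477 3.066 -2.501
vertex 0.522 3.447 -1.765
endloop
endfacet
facet normal 0.635 0.737 0.232
outer loop
vertex 1.618 3.777 -2.471
vertex 1.227 3.886 -1.746
vertex 1.863 3.354 -1.799
endloop
endfacet
facet normal -0.305 0.454 0.837
outer loop
vertex 1.227 3.886 -1.746
vertex 0.522 3.447 -1.765
vertex 1.186 3.151 -1.362
endloop
endfacet
facet normal -0.949 -0.251 0.188
outer loop
vertex 0.522 3.447 -1.765
vertex 0.477 3.066 -2.501
vertex 0.722 2.643 -1.829
endloop
endfacet
facet normal -0.407 -0.405 -0.819
outer loop
vertex 0.477 3.066 -2.501
vertex 1.154 3.269 -2.938
vertex 1.113 2.534 -2.554
endloop
endfacet
facet normal 0.573 0.206 -0.793
outer loop
vertex 1.154 3.269 -2.938
vertex 1.618 3.777 -2.471
vertex 1.818 2.973 -2.535
endloop
endfacet
facet normal 0.579 -0.286 0.764
outer loop
vertex 1.551 2.586 -1.85
vertex 1.863 3.354 -1.799
vertex 1.186 3.151 -1.362
endloop
endfacet
facet normal -0.027 -0.663 0.748
outer loop
vertex 1.551 2.586 -1.85
vertex 1.186 3.151 -1.362
vertex 0.722 2.643 -1.829
endloop
endfacet
facet normal -0.065 -0.991 0.114
outer loop
vertex 1.551 2.586 -1.85
vertex 0.722 2.643 -1.829
vertex 1.113 2.534 -2.554
endloop
endfacet
facet normal 0.515 -0.816 -0.260
outer loop
vertex 1.551 2.586 -1.85
vertex 1.113 2.534 -2.554
vertex 1.818 2.973 -2.535
endloop
endfacet
facet normal 0.914 -0.381 0.141
outer loop
vertex 1.551 2.586 -1.85
vertex 1.818 2.973 -2.535
vertex 1.863 3.354 -1.799
endloop
endfacet
facet normal 0.407 0.405 0.819
outer loop
vertex 1.186 3.151 -1.362
vertex 1.863 3.354 -1.799
vertex 1.227 3.886 -1.746
endloop
endfacet
facet normal -0.573 -0.206 0.793
outer loop
vertex 0.722 2.643 -1.829
vertex 1.186 3.151 -1.362
vertex 0.522 3.447 -1.765
endloop
endfacet
facet normal -0.635 -0.737 -0.232
outer loop
vertex 1.113 2.534 -2.554
vertex 0.722 2.643 -1.829
vertex 0.477 3.066 -2.501
endloop
endfacet
facet normal 0.305 -0.454 -0.837
outer loop
vertex 1.818 2.973 -2.535
vertex 1.113 2.534 -2.554
vertex 1.154 3.269 -2.938
endloop
endfacet
facet normal 0.949 0.251 -0.188
outer loop
vertex 1.863 3.354 -1.799
vertex 1.818 2.973 -2.535
vertex 1.618 3.777 -2.471
endloop
endfacet
facet normal -0.103 0.868 -0.486
outer loop
vertex 0.366 3.295 -0.642
vertex -0.26 3.068 -0.915
vertex -0.248 3.421 -0.287
endloop
endfacet
facet normal 0.513 0.466 0.721
outer loop
vertex 0.366 3.295 -0.642
vertex -0.248 3.421 -0.287
vertex 0.486 2.28 -0.072
endloop
endfacet
facet normal 0.512 0.465 0.722
outer loop
vertex 0.486 2.28 -0.072
vertex -0.248 3.421 -0.287
vertex -0.128 2.406 0.282
endloop
endfacet
facet normal 0.103 -0.867 0.488
outer loop
vertex 0.486 2.28 -0.072
vertex -0.128 2.406 0.282
vertex -0.14 2.052 -0.345
endloop
endfacet
facet normal -0.103 0.868 -0.486
outer loop
vertex -0.248 3.421 -0.287
vertex -0.26 3.068 -0.915
vertex -0.874 3.194 -0.56
endloop
endfacet
facet normal -0.483 0.384 0.787
outer loop
vertex -0.248 3.421 -0.287
vertex -0.874 3.194 -0.56
vertex -0.128 2.406 0.282
endloop
endfacet
facet normal -0.483 0.384 0.787
outer loop
vertex -0.128 2.406 0.282
vertex -0.874 3.194 -0.56
vertex -0.754 2.179 0.009
endloop
endfacet
facet normal 0.102 -0.867 0.488
outer loop
vertex -0.128 2.406 0.282
vertex -0.754 2.179 0.009
vertex -0.14 2.052 -0.345
endloop
endfacet
facet normal -0.104 0.867 -0.487
outer loop
vertex -0.874 3.194 -0.56
vertex -0.26 3.068 -0.915
vertex -0.886 2.84 -1.188
endloop
endfacet
facet normal -0.995 -0.081 0.065
outer loop
vertex -0.874 3.194 -0.56
vertex -0.886 2.84 -1.188
vertex -0.754 2.179 0.009
endloop
endfacet
facet normal -0.995 -0.081 0.065
outer loop
vertex -0.754 2.179 0.009
vertex -0.886 2.84 -1.188
vertex -0.766 1.825 -0.618
endloop
endfacet
facet normal 0.102 -0.867 0.488
outer loop
vertex -0.754 2.179 0.009
vertex -0.766 1.825 -0.618
vertex -0.14 2.052 -0.345
endloop
endfacet
facet normal -0.103 0.867 -0.488
outer loop
vertex -0.886 2.84 -1.188
vertex -0.26 3.068 -0.915
vertex -0.272 2.714 -1.542
endloop
endfacet
facet normal -0.512 -0.466 -0.722
outer loop
vertex -0.886 2.84 -1.188
vertex -0.272 2.714 -1.542
vertex -0.766 1.825 -0.618
endloop
endfacet
facet normal -0.513 -0.465 -0.722
outer loop
vertex -0.766 1.825 -0.618
vertex -0.272 2.714 -1.542
vertex -0.152 1.699 -0.973
endloop
endfacet
facet normal 0.103 -0.868 0.486
outer loop
vertex -0.766 1.825 -0.618
vertex -0.152 1.699 -0.973
vertex -0.14 2.052 -0.345
endloop
endfacet
facet normal -0.102 0.867 -0.488
outer loop
vertex -0.272 2.714 -1.542
vertex -0.26 3.068 -0.915
vertex 0.354 2.941 -1.269
endloop
endfacet
facet normal 0.483 -0.384 -0.787
outer loop
vertex -0.272 2.714 -1.542
vertex 0.354 2.941 -1.269
vertex -0.152 1.699 -0.973
endloop
endfacet
facet normal 0.483 -0.384 -0.787
outer loop
vertex -0.152 1.699 -0.973
vertex 0.354 2.941 -1.269
vertex 0.474 1.926 -0.7
endloop
endfacet
facet normal 0.103 -0.868 0.486
outer loop
vertex -0.152 1.699 -0.973
vertex 0.474 1.926 -0.7
vertex -0.14 2.052 -0.345
endloop
endfacet
facet normal -0.102 0.867 -0.488
outer loop
vertex 0.354 2.941 -1.269
vertex -0.26 3.068 -0.915
vertex 0.366 3.295 -0.642
endloop
endfacet
facet normal 0.995 0.081 -0.065
outer loop
vertex 0.354 2.941 -1.269
vertex 0.366 3.295 -0.642
vertex 0.474 1.926 -0.7
endloop
endfacet
facet normal 0.995 0.081 -0.065
outer loop
vertex 0.474 1.926 -0.7
vertex 0.366 3.295 -0.642
vertex 0.486 2.28 -0.072
endloop
endfacet
facet normal 0.104 -0.867 0.487
outer loop
vertex 0.474 1.926 -0.7
vertex 0.486 2.28 -0.072
vertex -0.14 2.052 -0.345
endloop
endfacet

endsolid


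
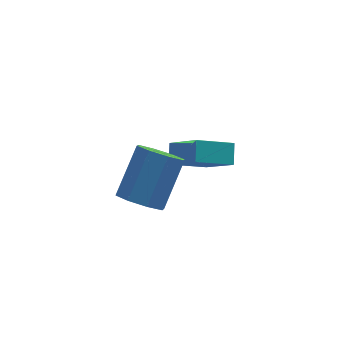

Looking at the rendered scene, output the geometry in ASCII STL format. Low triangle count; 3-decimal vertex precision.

solid 
facet normal -0.909 -0.005 0.416
outer loop
vertex -0.29 2.496 -2.636
vertex -0.026 3.196 -2.05
vertex -0.903 3.835 -3.959
endloop
endfacet
facet normal -0.278 -0.737 -0.617
outer loop
vertex 0.606 3.844 -4.65
vertex -0.29 2.496 -2.636
vertex -0.903 3.835 -3.959
endloop
endfacet
facet normal -0.909 -0.006 0.416
outer loop
vertex -0.903 3.835 -3.959
vertex -0.026 3.196 -2.05
vertex -0.64 4.535 -3.374
endloop
endfacet
facet normal -0.310 0.676 -0.669
outer loop
vertex -0.64 4.535 -3.374
vertex 0.606 3.844 -4.65
vertex -0.903 3.835 -3.959
endloop
endfacet
facet normal 0.310 -0.676 0.668
outer loop
vertex -0.29 2.496 -2.636
vertex 1.483 3.205 -2.741
vertex -0.026 3.196 -2.05
endloop
endfacet
facet normal -0.277 -0.737 -0.617
outer loop
vertex 1.22 2.505 -3.326
vertex -0.29 2.496 -2.636
vertex 0.606 3.844 -4.65
endloop
endfacet
facet normal 0.310 -0.676 0.669
outer loop
vertex 1.22 2.505 -3.326
vertex 1.483 3.205 -2.741
vertex -0.29 2.496 -2.636
endloop
endfacet
facet normal 0.278 0.737 0.616
outer loop
vertex -0.026 3.196 -2.05
vertex 1.483 3.205 -2.741
vertex -0.64 4.535 -3.374
endloop
endfacet
facet normal -0.309 0.676 -0.668
outer loop
vertex 0.87 4.544 -4.064
vertex 0.606 3.844 -4.65
vertex -0.64 4.535 -3.374
endloop
endfacet
facet normal 0.277 0.737 0.617
outer loop
vertex -0.64 4.535 -3.374
vertex 1.483 3.205 -2.741
vertex 0.87 4.544 -4.064
endloop
endfacet
facet normal 0.909 0.005 -0.416
outer loop
vertex 0.87 4.544 -4.064
vertex 1.22 2.505 -3.326
vertex 0.606 3.844 -4.65
endloop
endfacet
facet normal 0.909 0.006 -0.416
outer loop
vertex 1.483 3.205 -2.741
vertex 1.22 2.505 -3.326
vertex 0.87 4.544 -4.064
endloop
endfacet
facet normal -0.519 -0.497 -0.696
outer loop
vertex -2.809 -1.4 -0.661
vertex -3.392 -0.679 -0.741
vertex -2.597 -0.932 -1.153
endloop
endfacet
facet normal 0.802 -0.566 -0.193
outer loop
vertex -2.809 -1.4 -0.661
vertex -2.597 -0.932 -1.153
vertex -1.706 -0.341 0.822
endloop
endfacet
facet normal 0.801 -0.567 -0.192
outer loop
vertex -1.706 -0.341 0.822
vertex -2.597 -0.932 -1.153
vertex -1.493 0.127 0.33
endloop
endfacet
facet normal 0.518 0.497 0.697
outer loop
vertex -1.706 -0.341 0.822
vertex -1.493 0.127 0.33
vertex -2.288 0.379 0.741
endloop
endfacet
facet normal -0.519 -0.497 -0.696
outer loop
vertex -2.597 -0.932 -1.153
vertex -3.392 -0.679 -0.741
vertex -2.85 -0.316 -1.404
endloop
endfacet
facet normal 0.778 0.065 -0.625
outer loop
vertex -2.597 -0.932 -1.153
vertex -2.85 -0.316 -1.404
vertex -1.493 0.127 0.33
endloop
endfacet
facet normal 0.778 0.065 -0.625
outer loop
vertex -1.493 0.127 0.33
vertex -2.85 -0.316 -1.404
vertex -1.746 0.743 0.079
endloop
endfacet
facet normal 0.518 0.497 0.697
outer loop
vertex -1.493 0.127 0.33
vertex -1.746 0.743 0.079
vertex -2.288 0.379 0.741
endloop
endfacet
facet normal -0.519 -0.497 -0.696
outer loop
vertex -2.85 -0.316 -1.404
vertex -3.392 -0.679 -0.741
vertex -3.42 0.087 -1.267
endloop
endfacet
facet normal 0.299 0.657 -0.692
outer loop
vertex -2.85 -0.316 -1.404
vertex -3.42 0.087 -1.267
vertex -1.746 0.743 0.079
endloop
endfacet
facet normal 0.298 0.658 -0.692
outer loop
vertex -1.746 0.743 0.079
vertex -3.42 0.087 -1.267
vertex -2.317 1.146 0.216
endloop
endfacet
facet normal 0.518 0.497 0.697
outer loop
vertex -1.746 0.743 0.079
vertex -2.317 1.146 0.216
vertex -2.288 0.379 0.741
endloop
endfacet
facet normal -0.518 -0.497 -0.696
outer loop
vertex -3.42 0.087 -1.267
vertex -3.392 -0.679 -0.741
vertex -3.974 0.041 -0.822
endloop
endfacet
facet normal -0.356 0.865 -0.353
outer loop
vertex -3.42 0.087 -1.267
vertex -3.974 0.041 -0.822
vertex -2.317 1.146 0.216
endloop
endfacet
facet normal -0.356 0.865 -0.353
outer loop
vertex -2.317 1.146 0.216
vertex -3.974 0.041 -0.822
vertex -2.871 1.1 0.661
endloop
endfacet
facet normal 0.518 0.496 0.696
outer loop
vertex -2.317 1.146 0.216
vertex -2.871 1.1 0.661
vertex -2.288 0.379 0.741
endloop
endfacet
facet normal -0.518 -0.497 -0.697
outer loop
vertex -3.974 0.041 -0.822
vertex -3.392 -0.679 -0.741
vertex -4.187 -0.427 -0.33
endloop
endfacet
facet normal -0.802 0.566 0.192
outer loop
vertex -3.974 0.041 -0.822
vertex -4.187 -0.427 -0.33
vertex -2.871 1.1 0.661
endloop
endfacet
facet normal -0.802 0.566 0.193
outer loop
vertex -2.871 1.1 0.661
vertex -4.187 -0.427 -0.33
vertex -3.083 0.632 1.153
endloop
endfacet
facet normal 0.519 0.497 0.696
outer loop
vertex -2.871 1.1 0.661
vertex -3.083 0.632 1.153
vertex -2.288 0.379 0.741
endloop
endfacet
facet normal -0.518 -0.497 -0.697
outer loop
vertex -4.187 -0.427 -0.33
vertex -3.392 -0.679 -0.741
vertex -3.934 -1.043 -0.079
endloop
endfacet
facet normal -0.778 -0.065 0.625
outer loop
vertex -4.187 -0.427 -0.33
vertex -3.934 -1.043 -0.079
vertex -3.083 0.632 1.153
endloop
endfacet
facet normal -0.778 -0.065 0.625
outer loop
vertex -3.083 0.632 1.153
vertex -3.934 -1.043 -0.079
vertex -2.83 0.016 1.404
endloop
endfacet
facet normal 0.519 0.497 0.696
outer loop
vertex -3.083 0.632 1.153
vertex -2.83 0.016 1.404
vertex -2.288 0.379 0.741
endloop
endfacet
facet normal -0.518 -0.497 -0.697
outer loop
vertex -3.934 -1.043 -0.079
vertex -3.392 -0.679 -0.741
vertex -3.363 -1.446 -0.216
endloop
endfacet
facet normal -0.298 -0.658 0.692
outer loop
vertex -3.934 -1.043 -0.079
vertex -3.363 -1.446 -0.216
vertex -2.83 0.016 1.404
endloop
endfacet
facet normal -0.299 -0.658 0.692
outer loop
vertex -2.83 0.016 1.404
vertex -3.363 -1.446 -0.216
vertex -2.26 -0.387 1.267
endloop
endfacet
facet normal 0.519 0.497 0.696
outer loop
vertex -2.83 0.016 1.404
vertex -2.26 -0.387 1.267
vertex -2.288 0.379 0.741
endloop
endfacet
facet normal -0.518 -0.496 -0.696
outer loop
vertex -3.363 -1.446 -0.216
vertex -3.392 -0.679 -0.741
vertex -2.809 -1.4 -0.661
endloop
endfacet
facet normal 0.356 -0.865 0.353
outer loop
vertex -3.363 -1.446 -0.216
vertex -2.809 -1.4 -0.661
vertex -2.26 -0.387 1.267
endloop
endfacet
facet normal 0.356 -0.865 0.353
outer loop
vertex -2.26 -0.387 1.267
vertex -2.809 -1.4 -0.661
vertex -1.706 -0.341 0.822
endloop
endfacet
facet normal 0.518 0.497 0.696
outer loop
vertex -2.26 -0.387 1.267
vertex -1.706 -0.341 0.822
vertex -2.288 0.379 0.741
endloop
endfacet

endsolid


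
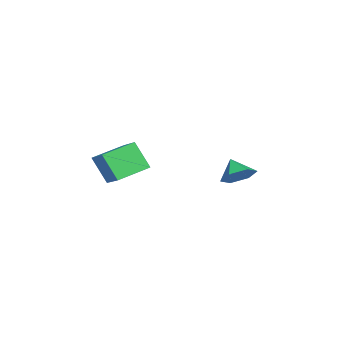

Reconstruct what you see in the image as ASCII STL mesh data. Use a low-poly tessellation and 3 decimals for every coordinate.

solid 
facet normal -0.328 -0.431 0.841
outer loop
vertex 3.786 -3.63 4.155
vertex 2.945 -2.156 4.582
vertex 2.476 -4.151 3.376
endloop
endfacet
facet normal 0.480 -0.842 -0.244
outer loop
vertex 3.015 -3.444 1.998
vertex 3.786 -3.63 4.155
vertex 2.476 -4.151 3.376
endloop
endfacet
facet normal -0.328 -0.431 0.841
outer loop
vertex 2.476 -4.151 3.376
vertex 2.945 -2.156 4.582
vertex 1.636 -2.677 3.804
endloop
endfacet
facet normal -0.813 -0.323 -0.484
outer loop
vertex 1.636 -2.677 3.804
vertex 3.015 -3.444 1.998
vertex 2.476 -4.151 3.376
endloop
endfacet
facet normal 0.813 0.324 0.484
outer loop
vertex 3.786 -3.63 4.155
vertex 3.484 -1.449 3.204
vertex 2.945 -2.156 4.582
endloop
endfacet
facet normal 0.480 -0.842 -0.244
outer loop
vertex 4.324 -2.923 2.776
vertex 3.786 -3.63 4.155
vertex 3.015 -3.444 1.998
endloop
endfacet
facet normal 0.814 0.323 0.483
outer loop
vertex 4.324 -2.923 2.776
vertex 3.484 -1.449 3.204
vertex 3.786 -3.63 4.155
endloop
endfacet
facet normal -0.480 0.842 0.244
outer loop
vertex 2.945 -2.156 4.582
vertex 3.484 -1.449 3.204
vertex 1.636 -2.677 3.804
endloop
endfacet
facet normal -0.813 -0.324 -0.483
outer loop
vertex 2.174 -1.97 2.425
vertex 3.015 -3.444 1.998
vertex 1.636 -2.677 3.804
endloop
endfacet
facet normal -0.480 0.842 0.244
outer loop
vertex 1.636 -2.677 3.804
vertex 3.484 -1.449 3.204
vertex 2.174 -1.97 2.425
endloop
endfacet
facet normal 0.328 0.431 -0.841
outer loop
vertex 2.174 -1.97 2.425
vertex 4.324 -2.923 2.776
vertex 3.015 -3.444 1.998
endloop
endfacet
facet normal 0.328 0.431 -0.840
outer loop
vertex 3.484 -1.449 3.204
vertex 4.324 -2.923 2.776
vertex 2.174 -1.97 2.425
endloop
endfacet
facet normal 0.672 0.316 -0.669
outer loop
vertex 1.132 2.258 1.613
vertex 0.467 2.766 1.185
vertex 0.977 3.147 1.877
endloop
endfacet
facet normal 0.212 -0.244 0.946
outer loop
vertex 1.132 2.258 1.613
vertex 0.977 3.147 1.877
vertex -0.327 2.394 1.975
endloop
endfacet
facet normal 0.672 0.316 -0.669
outer loop
vertex 0.977 3.147 1.877
vertex 0.467 2.766 1.185
vertex 0.312 3.655 1.449
endloop
endfacet
facet normal -0.202 0.463 0.863
outer loop
vertex 0.977 3.147 1.877
vertex 0.312 3.655 1.449
vertex -0.327 2.394 1.975
endloop
endfacet
facet normal 0.673 0.316 -0.669
outer loop
vertex 0.312 3.655 1.449
vertex 0.467 2.766 1.185
vertex -0.198 3.275 0.757
endloop
endfacet
facet normal -0.796 0.527 0.297
outer loop
vertex 0.312 3.655 1.449
vertex -0.198 3.275 0.757
vertex -0.327 2.394 1.975
endloop
endfacet
facet normal 0.673 0.316 -0.669
outer loop
vertex -0.198 3.275 0.757
vertex 0.467 2.766 1.185
vertex -0.043 2.386 0.493
endloop
endfacet
facet normal -0.976 -0.115 -0.186
outer loop
vertex -0.198 3.275 0.757
vertex -0.043 2.386 0.493
vertex -0.327 2.394 1.975
endloop
endfacet
facet normal 0.673 0.316 -0.669
outer loop
vertex -0.043 2.386 0.493
vertex 0.467 2.766 1.185
vertex 0.622 1.877 0.921
endloop
endfacet
facet normal -0.562 -0.821 -0.103
outer loop
vertex -0.043 2.386 0.493
vertex 0.622 1.877 0.921
vertex -0.327 2.394 1.975
endloop
endfacet
facet normal 0.672 0.316 -0.669
outer loop
vertex 0.622 1.877 0.921
vertex 0.467 2.766 1.185
vertex 1.132 2.258 1.613
endloop
endfacet
facet normal 0.032 -0.885 0.464
outer loop
vertex 0.622 1.877 0.921
vertex 1.132 2.258 1.613
vertex -0.327 2.394 1.975
endloop
endfacet

endsolid


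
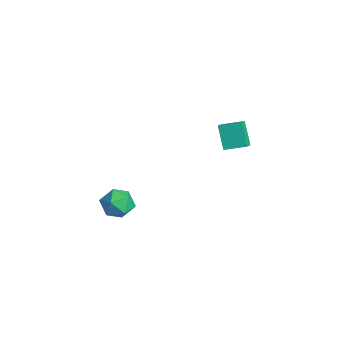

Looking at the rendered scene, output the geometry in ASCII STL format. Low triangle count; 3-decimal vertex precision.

solid 
facet normal -0.761 0.291 0.580
outer loop
vertex -1.259 -2.772 -1.897
vertex -1.767 -3.531 -2.182
vertex -1.203 -3.594 -1.411
endloop
endfacet
facet normal -0.135 0.497 0.857
outer loop
vertex -1.259 -2.772 -1.897
vertex -1.203 -3.594 -1.411
vertex -0.411 -3.085 -1.582
endloop
endfacet
facet normal 0.195 0.906 0.374
outer loop
vertex -1.259 -2.772 -1.897
vertex -0.411 -3.085 -1.582
vertex -0.486 -2.707 -2.458
endloop
endfacet
facet normal -0.225 0.954 -0.199
outer loop
vertex -1.259 -2.772 -1.897
vertex -0.486 -2.707 -2.458
vertex -1.324 -2.982 -2.829
endloop
endfacet
facet normal -0.816 0.573 -0.072
outer loop
vertex -1.259 -2.772 -1.897
vertex -1.324 -2.982 -2.829
vertex -1.767 -3.531 -2.182
endloop
endfacet
facet normal 0.263 -0.086 0.961
outer loop
vertex -0.411 -3.085 -1.582
vertex -1.203 -3.594 -1.411
vertex -0.396 -4.038 -1.671
endloop
endfacet
facet normal -0.749 -0.419 0.514
outer loop
vertex -1.203 -3.594 -1.411
vertex -1.767 -3.531 -2.182
vertex -1.234 -4.313 -2.042
endloop
endfacet
facet normal -0.839 0.037 -0.543
outer loop
vertex -1.767 -3.531 -2.182
vertex -1.324 -2.982 -2.829
vertex -1.309 -3.935 -2.918
endloop
endfacet
facet normal 0.118 0.652 -0.749
outer loop
vertex -1.324 -2.982 -2.829
vertex -0.486 -2.707 -2.458
vertex -0.517 -3.426 -3.089
endloop
endfacet
facet normal 0.797 0.576 0.180
outer loop
vertex -0.486 -2.707 -2.458
vertex -0.411 -3.085 -1.582
vertex 0.047 -3.489 -2.318
endloop
endfacet
facet normal 0.225 -0.954 0.199
outer loop
vertex -0.461 -4.248 -2.603
vertex -0.396 -4.038 -1.671
vertex -1.234 -4.313 -2.042
endloop
endfacet
facet normal -0.195 -0.906 -0.374
outer loop
vertex -0.461 -4.248 -2.603
vertex -1.234 -4.313 -2.042
vertex -1.309 -3.935 -2.918
endloop
endfacet
facet normal 0.135 -0.497 -0.857
outer loop
vertex -0.461 -4.248 -2.603
vertex -1.309 -3.935 -2.918
vertex -0.517 -3.426 -3.089
endloop
endfacet
facet normal 0.761 -0.291 -0.580
outer loop
vertex -0.461 -4.248 -2.603
vertex -0.517 -3.426 -3.089
vertex 0.047 -3.489 -2.318
endloop
endfacet
facet normal 0.816 -0.573 0.072
outer loop
vertex -0.461 -4.248 -2.603
vertex 0.047 -3.489 -2.318
vertex -0.396 -4.038 -1.671
endloop
endfacet
facet normal -0.118 -0.652 0.749
outer loop
vertex -1.234 -4.313 -2.042
vertex -0.396 -4.038 -1.671
vertex -1.203 -3.594 -1.411
endloop
endfacet
facet normal -0.797 -0.576 -0.180
outer loop
vertex -1.309 -3.935 -2.918
vertex -1.234 -4.313 -2.042
vertex -1.767 -3.531 -2.182
endloop
endfacet
facet normal -0.263 0.086 -0.961
outer loop
vertex -0.517 -3.426 -3.089
vertex -1.309 -3.935 -2.918
vertex -1.324 -2.982 -2.829
endloop
endfacet
facet normal 0.749 0.419 -0.514
outer loop
vertex 0.047 -3.489 -2.318
vertex -0.517 -3.426 -3.089
vertex -0.486 -2.707 -2.458
endloop
endfacet
facet normal 0.839 -0.037 0.543
outer loop
vertex -0.396 -4.038 -1.671
vertex 0.047 -3.489 -2.318
vertex -0.411 -3.085 -1.582
endloop
endfacet
facet normal -0.675 0.507 -0.535
outer loop
vertex -2.864 2.913 0.322
vertex -2.344 3.937 0.636
vertex -1.978 2.831 -0.873
endloop
endfacet
facet normal -0.437 -0.860 -0.265
outer loop
vertex -1.276 2.303 -0.316
vertex -2.864 2.913 0.322
vertex -1.978 2.831 -0.873
endloop
endfacet
facet normal -0.675 0.507 -0.535
outer loop
vertex -1.978 2.831 -0.873
vertex -2.344 3.937 0.636
vertex -1.459 3.854 -0.559
endloop
endfacet
facet normal 0.595 -0.055 -0.802
outer loop
vertex -1.459 3.854 -0.559
vertex -1.276 2.303 -0.316
vertex -1.978 2.831 -0.873
endloop
endfacet
facet normal -0.594 0.056 0.802
outer loop
vertex -2.864 2.913 0.322
vertex -1.642 3.409 1.193
vertex -2.344 3.937 0.636
endloop
endfacet
facet normal -0.436 -0.860 -0.263
outer loop
vertex -2.161 2.386 0.879
vertex -2.864 2.913 0.322
vertex -1.276 2.303 -0.316
endloop
endfacet
facet normal -0.594 0.055 0.802
outer loop
vertex -2.161 2.386 0.879
vertex -1.642 3.409 1.193
vertex -2.864 2.913 0.322
endloop
endfacet
facet normal 0.437 0.860 0.264
outer loop
vertex -2.344 3.937 0.636
vertex -1.642 3.409 1.193
vertex -1.459 3.854 -0.559
endloop
endfacet
facet normal 0.594 -0.056 -0.802
outer loop
vertex -0.756 3.327 -0.002
vertex -1.276 2.303 -0.316
vertex -1.459 3.854 -0.559
endloop
endfacet
facet normal 0.436 0.860 0.264
outer loop
vertex -1.459 3.854 -0.559
vertex -1.642 3.409 1.193
vertex -0.756 3.327 -0.002
endloop
endfacet
facet normal 0.675 -0.507 0.535
outer loop
vertex -0.756 3.327 -0.002
vertex -2.161 2.386 0.879
vertex -1.276 2.303 -0.316
endloop
endfacet
facet normal 0.675 -0.507 0.536
outer loop
vertex -1.642 3.409 1.193
vertex -2.161 2.386 0.879
vertex -0.756 3.327 -0.002
endloop
endfacet

endsolid


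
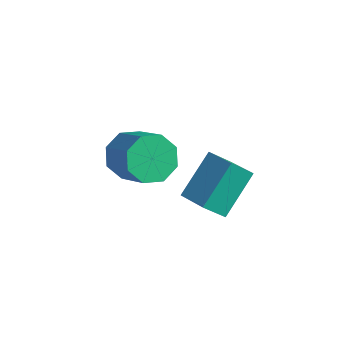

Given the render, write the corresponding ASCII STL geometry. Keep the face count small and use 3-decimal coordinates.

solid 
facet normal -0.397 -0.555 0.731
outer loop
vertex 1.662 -1.024 1.997
vertex 0.625 -0.739 1.65
vertex 1.637 -2.404 0.937
endloop
endfacet
facet normal 0.917 -0.253 0.308
outer loop
vertex 2.055 -1.821 0.17
vertex 1.662 -1.024 1.997
vertex 1.637 -2.404 0.937
endloop
endfacet
facet normal -0.398 -0.555 0.731
outer loop
vertex 1.637 -2.404 0.937
vertex 0.625 -0.739 1.65
vertex 0.6 -2.118 0.59
endloop
endfacet
facet normal -0.014 -0.792 -0.610
outer loop
vertex 0.6 -2.118 0.59
vertex 2.055 -1.821 0.17
vertex 1.637 -2.404 0.937
endloop
endfacet
facet normal 0.014 0.792 0.610
outer loop
vertex 1.662 -1.024 1.997
vertex 1.043 -0.156 0.883
vertex 0.625 -0.739 1.65
endloop
endfacet
facet normal 0.917 -0.253 0.308
outer loop
vertex 2.08 -0.442 1.23
vertex 1.662 -1.024 1.997
vertex 2.055 -1.821 0.17
endloop
endfacet
facet normal 0.015 0.793 0.609
outer loop
vertex 2.08 -0.442 1.23
vertex 1.043 -0.156 0.883
vertex 1.662 -1.024 1.997
endloop
endfacet
facet normal -0.917 0.253 -0.308
outer loop
vertex 0.625 -0.739 1.65
vertex 1.043 -0.156 0.883
vertex 0.6 -2.118 0.59
endloop
endfacet
facet normal -0.014 -0.793 -0.609
outer loop
vertex 1.018 -1.536 -0.177
vertex 2.055 -1.821 0.17
vertex 0.6 -2.118 0.59
endloop
endfacet
facet normal -0.917 0.253 -0.308
outer loop
vertex 0.6 -2.118 0.59
vertex 1.043 -0.156 0.883
vertex 1.018 -1.536 -0.177
endloop
endfacet
facet normal 0.397 0.555 -0.731
outer loop
vertex 1.018 -1.536 -0.177
vertex 2.08 -0.442 1.23
vertex 2.055 -1.821 0.17
endloop
endfacet
facet normal 0.398 0.554 -0.731
outer loop
vertex 1.043 -0.156 0.883
vertex 2.08 -0.442 1.23
vertex 1.018 -1.536 -0.177
endloop
endfacet
facet normal -0.735 0.285 -0.615
outer loop
vertex 0.231 -2.866 2.728
vertex -0.313 -3.337 3.16
vertex -0.046 -2.543 3.209
endloop
endfacet
facet normal 0.523 0.816 -0.246
outer loop
vertex 0.231 -2.866 2.728
vertex -0.046 -2.543 3.209
vertex 1.378 -3.312 3.687
endloop
endfacet
facet normal 0.523 0.815 -0.248
outer loop
vertex 1.378 -3.312 3.687
vertex -0.046 -2.543 3.209
vertex 1.101 -2.988 4.168
endloop
endfacet
facet normal 0.735 -0.285 0.615
outer loop
vertex 1.378 -3.312 3.687
vertex 1.101 -2.988 4.168
vertex 0.833 -3.783 4.12
endloop
endfacet
facet normal -0.735 0.285 -0.615
outer loop
vertex -0.046 -2.543 3.209
vertex -0.313 -3.337 3.16
vertex -0.48 -2.684 3.662
endloop
endfacet
facet normal 0.066 0.933 0.354
outer loop
vertex -0.046 -2.543 3.209
vertex -0.48 -2.684 3.662
vertex 1.101 -2.988 4.168
endloop
endfacet
facet normal 0.066 0.932 0.355
outer loop
vertex 1.101 -2.988 4.168
vertex -0.48 -2.684 3.662
vertex 0.667 -3.13 4.621
endloop
endfacet
facet normal 0.735 -0.285 0.615
outer loop
vertex 1.101 -2.988 4.168
vertex 0.667 -3.13 4.621
vertex 0.833 -3.783 4.12
endloop
endfacet
facet normal -0.736 0.285 -0.615
outer loop
vertex -0.48 -2.684 3.662
vertex -0.313 -3.337 3.16
vertex -0.816 -3.209 3.821
endloop
endfacet
facet normal -0.431 0.503 0.749
outer loop
vertex -0.48 -2.684 3.662
vertex -0.816 -3.209 3.821
vertex 0.667 -3.13 4.621
endloop
endfacet
facet normal -0.431 0.504 0.749
outer loop
vertex 0.667 -3.13 4.621
vertex -0.816 -3.209 3.821
vertex 0.331 -3.654 4.78
endloop
endfacet
facet normal 0.735 -0.285 0.615
outer loop
vertex 0.667 -3.13 4.621
vertex 0.331 -3.654 4.78
vertex 0.833 -3.783 4.12
endloop
endfacet
facet normal -0.735 0.286 -0.615
outer loop
vertex -0.816 -3.209 3.821
vertex -0.313 -3.337 3.16
vertex -0.858 -3.808 3.593
endloop
endfacet
facet normal -0.675 -0.221 0.704
outer loop
vertex -0.816 -3.209 3.821
vertex -0.858 -3.808 3.593
vertex 0.331 -3.654 4.78
endloop
endfacet
facet normal -0.675 -0.220 0.704
outer loop
vertex 0.331 -3.654 4.78
vertex -0.858 -3.808 3.593
vertex 0.289 -4.254 4.552
endloop
endfacet
facet normal 0.735 -0.285 0.615
outer loop
vertex 0.331 -3.654 4.78
vertex 0.289 -4.254 4.552
vertex 0.833 -3.783 4.12
endloop
endfacet
facet normal -0.735 0.285 -0.615
outer loop
vertex -0.858 -3.808 3.593
vertex -0.313 -3.337 3.16
vertex -0.581 -4.132 3.112
endloop
endfacet
facet normal -0.524 -0.815 0.247
outer loop
vertex -0.858 -3.808 3.593
vertex -0.581 -4.132 3.112
vertex 0.289 -4.254 4.552
endloop
endfacet
facet normal -0.523 -0.816 0.247
outer loop
vertex 0.289 -4.254 4.552
vertex -0.581 -4.132 3.112
vertex 0.566 -4.577 4.071
endloop
endfacet
facet normal 0.735 -0.285 0.615
outer loop
vertex 0.289 -4.254 4.552
vertex 0.566 -4.577 4.071
vertex 0.833 -3.783 4.12
endloop
endfacet
facet normal -0.735 0.285 -0.615
outer loop
vertex -0.581 -4.132 3.112
vertex -0.313 -3.337 3.16
vertex -0.147 -3.99 2.659
endloop
endfacet
facet normal -0.065 -0.933 -0.355
outer loop
vertex -0.581 -4.132 3.112
vertex -0.147 -3.99 2.659
vertex 0.566 -4.577 4.071
endloop
endfacet
facet normal -0.067 -0.933 -0.354
outer loop
vertex 0.566 -4.577 4.071
vertex -0.147 -3.99 2.659
vertex 1.0 -4.436 3.618
endloop
endfacet
facet normal 0.735 -0.285 0.615
outer loop
vertex 0.566 -4.577 4.071
vertex 1.0 -4.436 3.618
vertex 0.833 -3.783 4.12
endloop
endfacet
facet normal -0.735 0.285 -0.615
outer loop
vertex -0.147 -3.99 2.659
vertex -0.313 -3.337 3.16
vertex 0.189 -3.466 2.5
endloop
endfacet
facet normal 0.431 -0.503 -0.749
outer loop
vertex -0.147 -3.99 2.659
vertex 0.189 -3.466 2.5
vertex 1.0 -4.436 3.618
endloop
endfacet
facet normal 0.431 -0.503 -0.749
outer loop
vertex 1.0 -4.436 3.618
vertex 0.189 -3.466 2.5
vertex 1.336 -3.911 3.459
endloop
endfacet
facet normal 0.736 -0.285 0.615
outer loop
vertex 1.0 -4.436 3.618
vertex 1.336 -3.911 3.459
vertex 0.833 -3.783 4.12
endloop
endfacet
facet normal -0.735 0.285 -0.615
outer loop
vertex 0.189 -3.466 2.5
vertex -0.313 -3.337 3.16
vertex 0.231 -2.866 2.728
endloop
endfacet
facet normal 0.675 0.220 -0.705
outer loop
vertex 0.189 -3.466 2.5
vertex 0.231 -2.866 2.728
vertex 1.336 -3.911 3.459
endloop
endfacet
facet normal 0.675 0.221 -0.704
outer loop
vertex 1.336 -3.911 3.459
vertex 0.231 -2.866 2.728
vertex 1.378 -3.312 3.687
endloop
endfacet
facet normal 0.735 -0.286 0.615
outer loop
vertex 1.336 -3.911 3.459
vertex 1.378 -3.312 3.687
vertex 0.833 -3.783 4.12
endloop
endfacet

endsolid
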